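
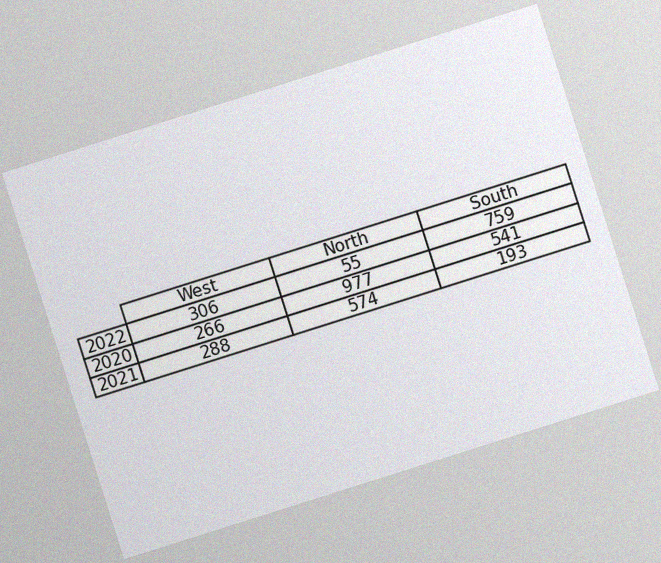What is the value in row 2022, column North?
55

The chart is tilted about 18° counter-clockwise, with some photo noise. The (2022, North) cell reads 55.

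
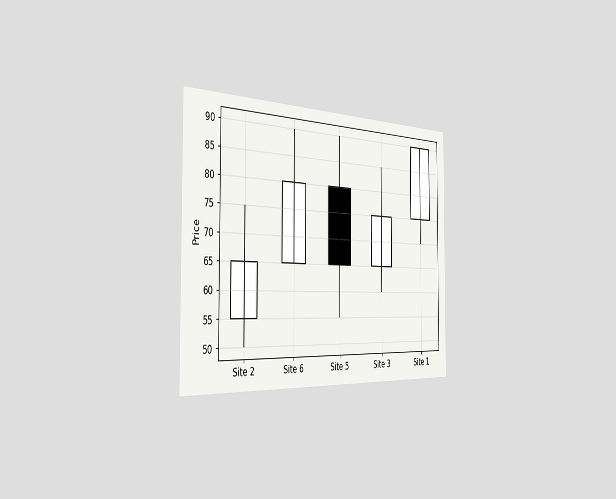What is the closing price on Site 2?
The chart is viewed slightly from the left. The Site 2 candle closes at 65.

65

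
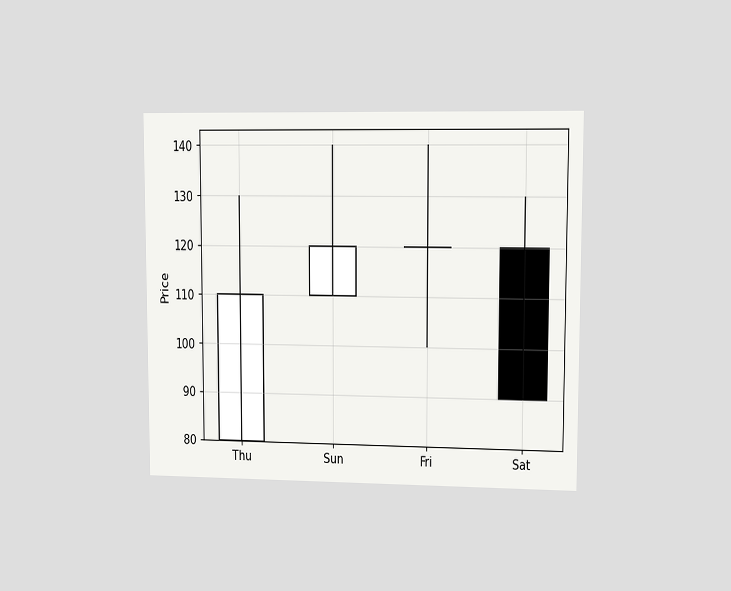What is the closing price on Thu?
110

The chart is viewed at a slight angle. The Thu candle closes at 110.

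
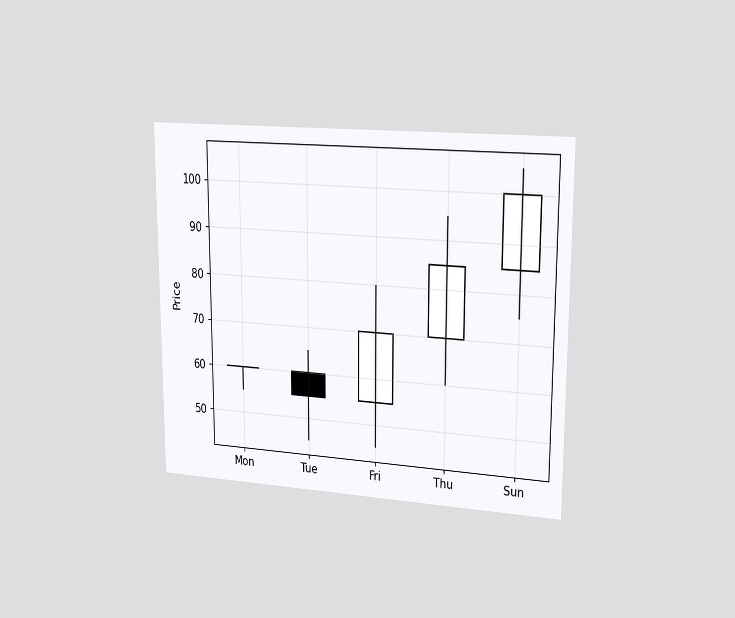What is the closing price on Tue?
55

The chart is viewed slightly from the right. The Tue candle closes at 55.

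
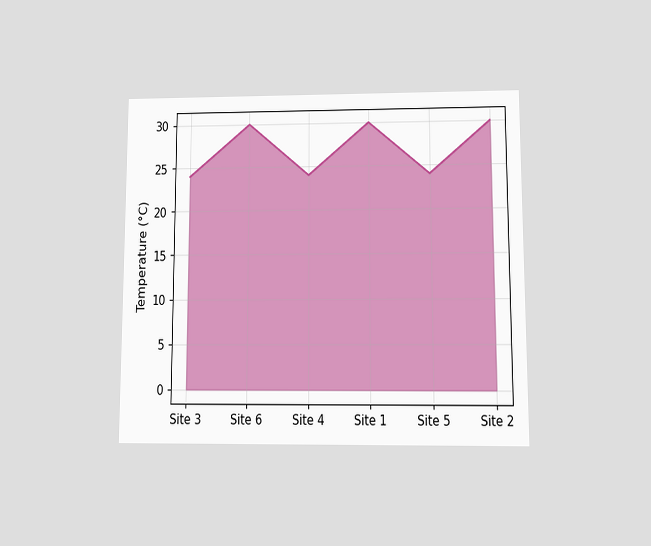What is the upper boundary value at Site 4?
The chart is viewed at a slight angle. At Site 4 the upper boundary is at 24°C.

24°C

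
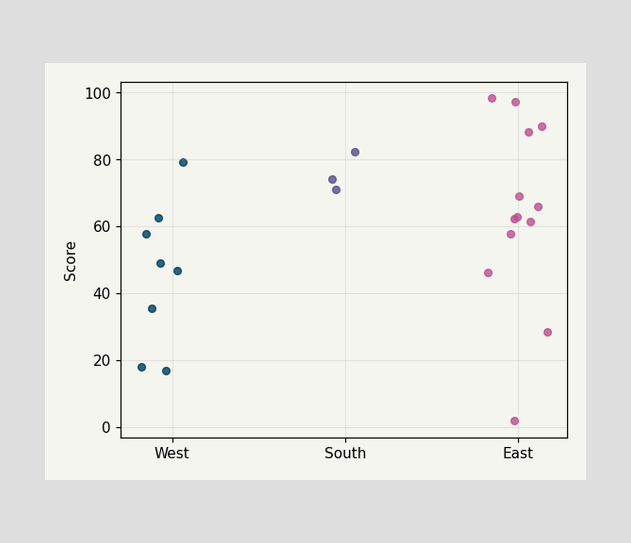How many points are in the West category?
Counting the markers in the West column gives 8.

8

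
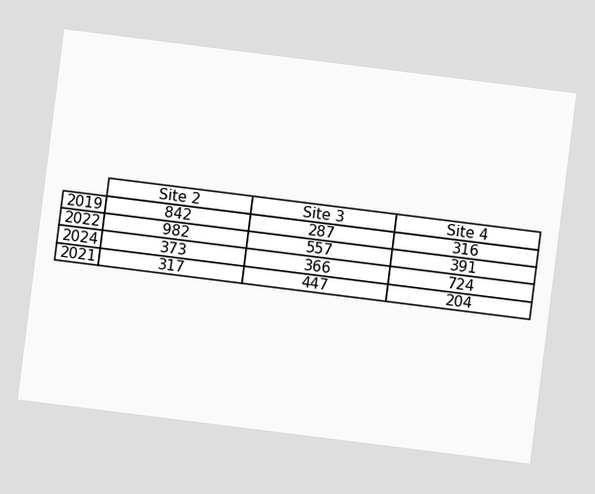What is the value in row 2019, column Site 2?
842

The chart is tilted about 7° clockwise. The (2019, Site 2) cell reads 842.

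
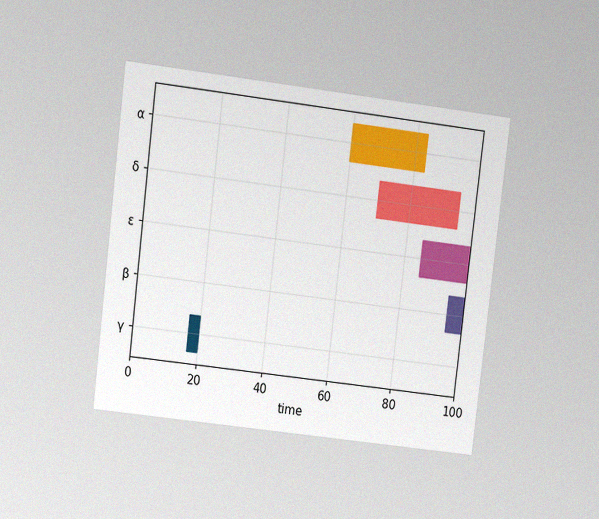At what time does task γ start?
The chart is tilted about 7° clockwise and viewed at a slight angle, with some photo noise. The γ bar begins at t=17.

17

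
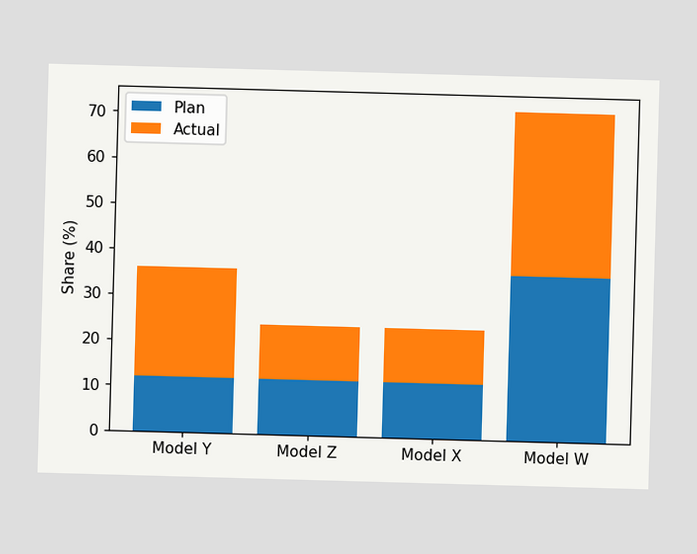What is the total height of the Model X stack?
The Model X stack's top reaches 24% on the y-axis.

24%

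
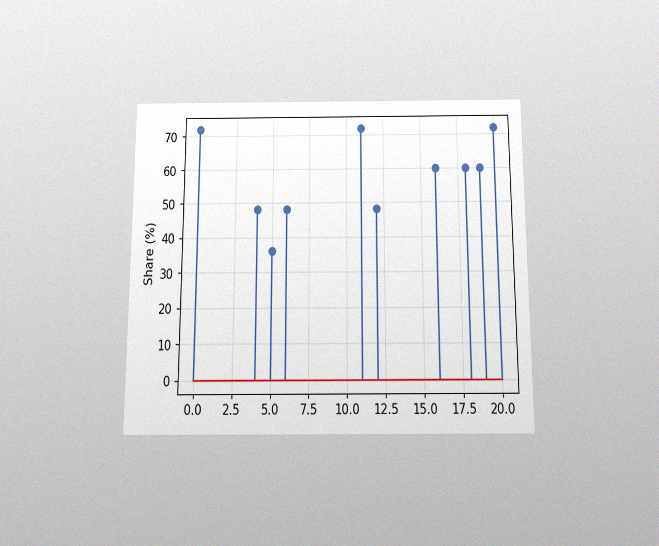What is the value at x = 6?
The chart is viewed slightly from below, with some photo noise. The stem at x=6 reaches 48%.

48%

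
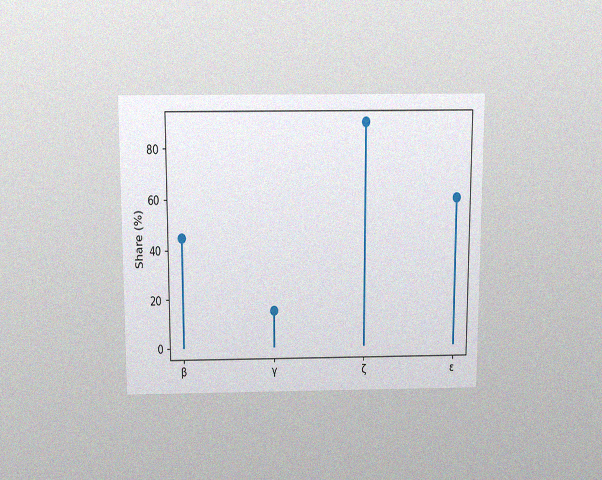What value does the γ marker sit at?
The chart is viewed slightly from above, with some photo noise. The γ marker sits at 15%.

15%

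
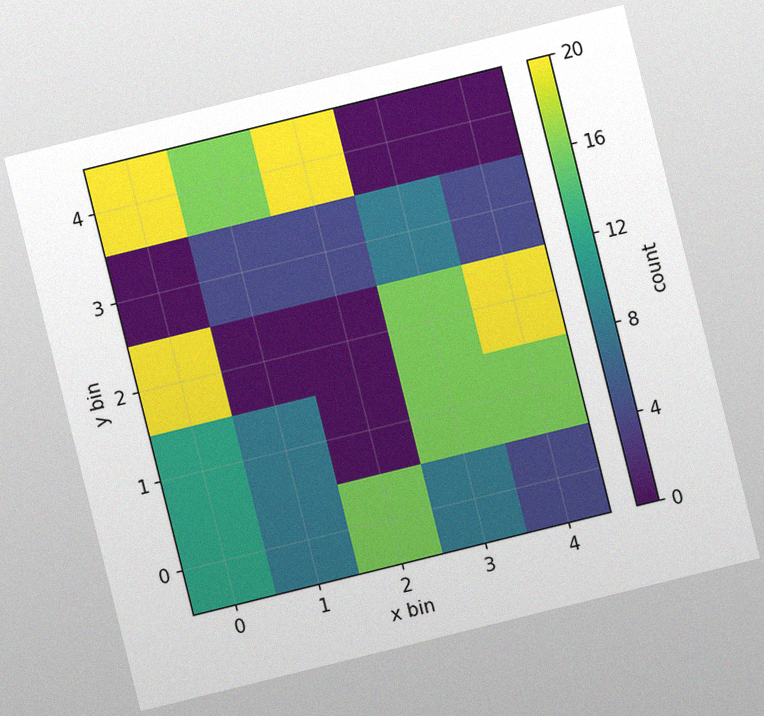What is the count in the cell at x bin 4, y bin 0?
4

The chart is tilted about 14° counter-clockwise, with some photo noise. Matching the cell (4, 0) against the colorbar gives 4.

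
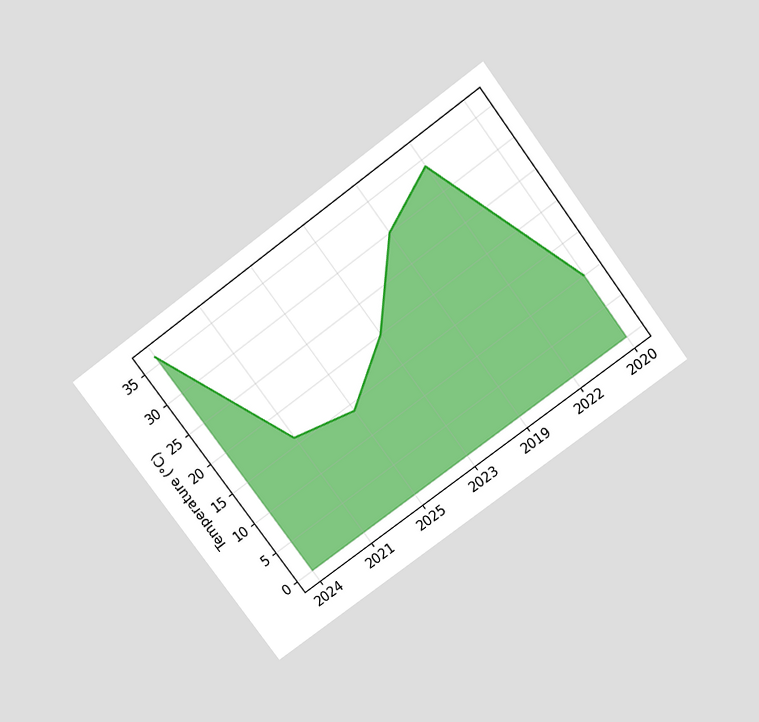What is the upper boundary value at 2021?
The chart is tilted about 37° counter-clockwise and viewed slightly from above. At 2021 the upper boundary is at 16°C.

16°C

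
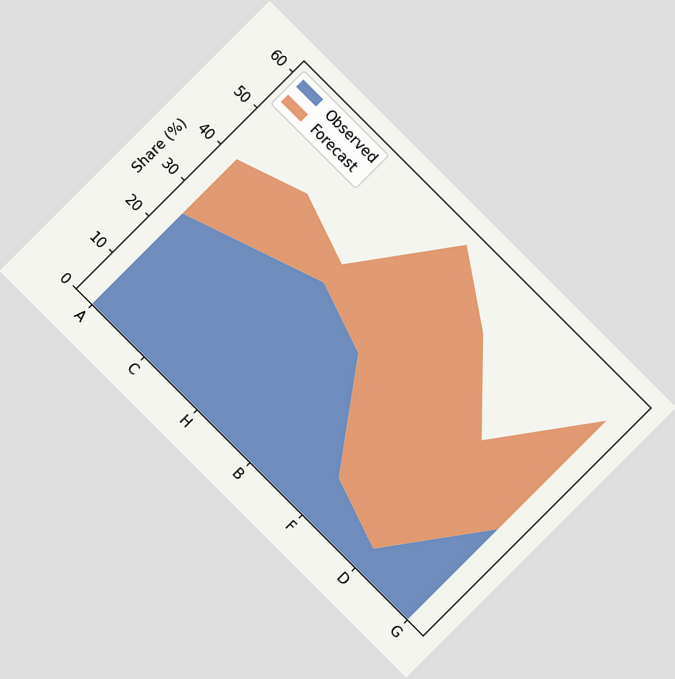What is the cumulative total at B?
The chart is tilted about 45° clockwise. The stacked total at B reaches 60%.

60%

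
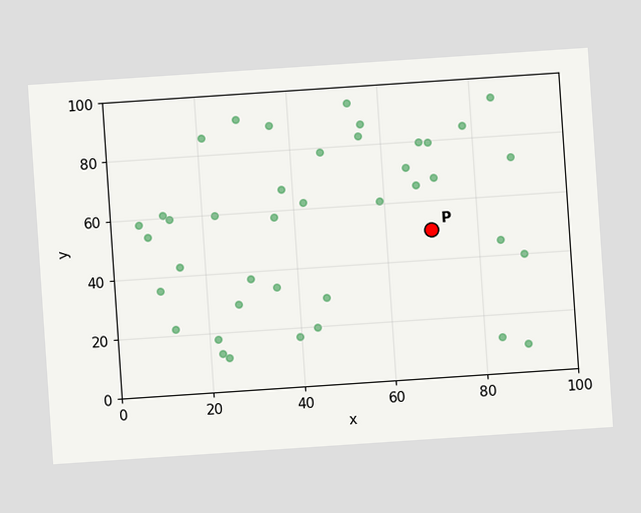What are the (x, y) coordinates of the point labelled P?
The chart is tilted about 4° counter-clockwise. Following the gridlines from P to each axis, P sits at (70, 50).

(70, 50)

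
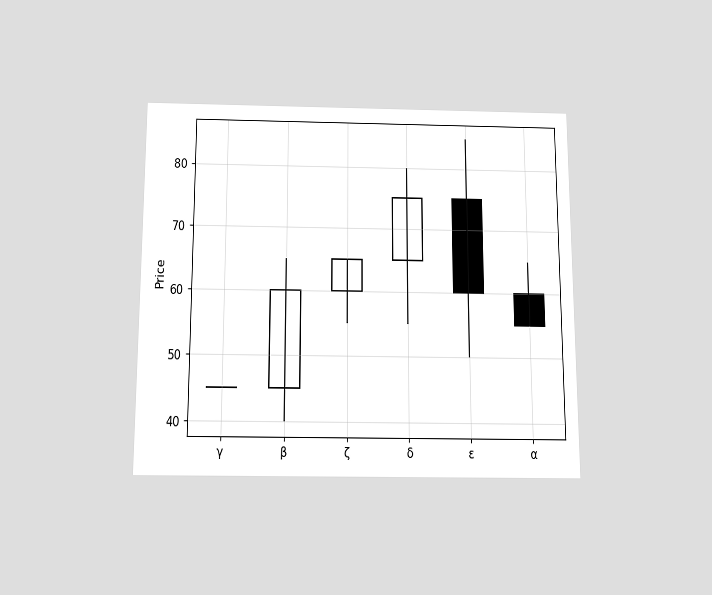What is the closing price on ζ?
The chart is viewed slightly from below. The ζ candle closes at 65.

65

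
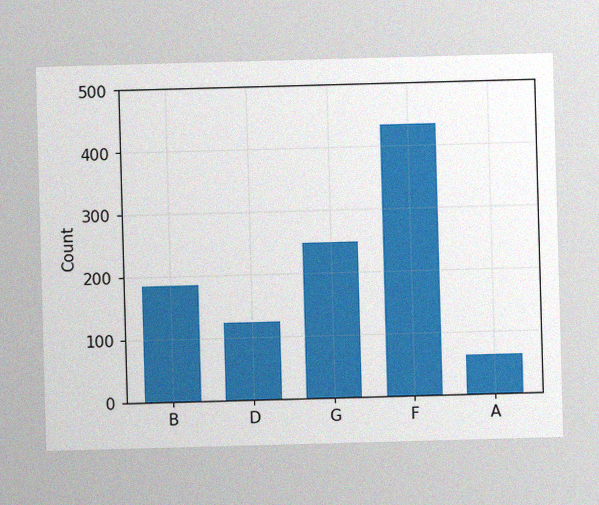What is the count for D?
The image has some photo noise and uneven lighting. Reading along the chart's y-axis, the D bar reaches 124.

124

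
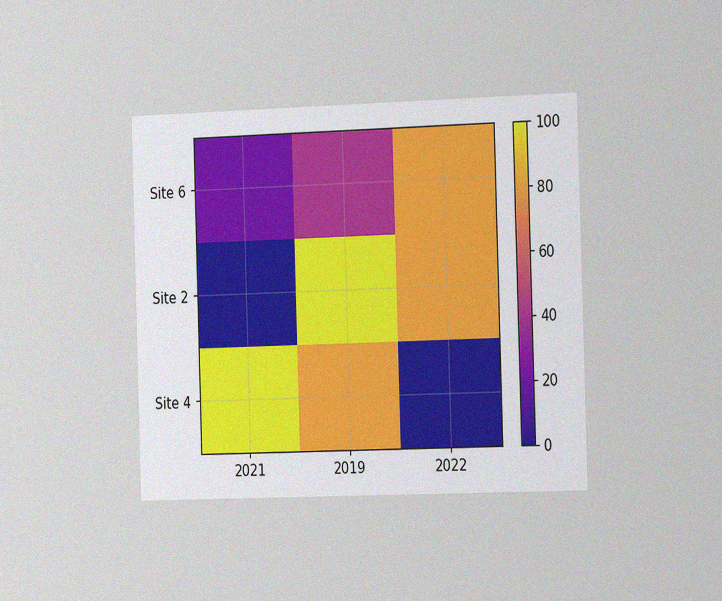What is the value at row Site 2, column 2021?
The chart is viewed slightly from the right, with some photo noise. Matching cell (Site 2, 2021) against the colorbar gives 0.

0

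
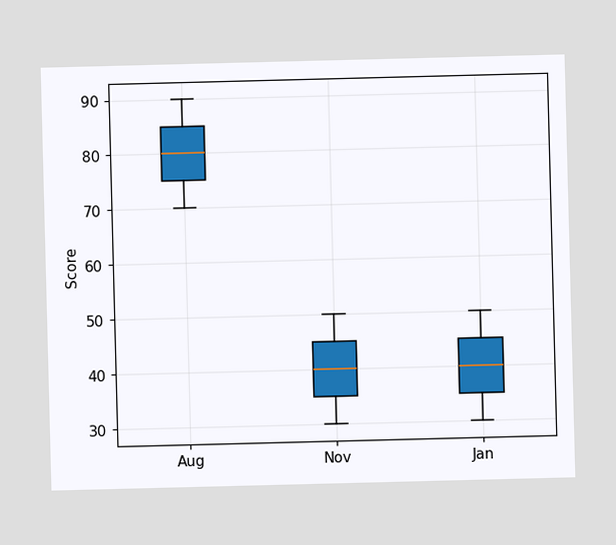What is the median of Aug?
80

The median line in the Aug box sits at 80.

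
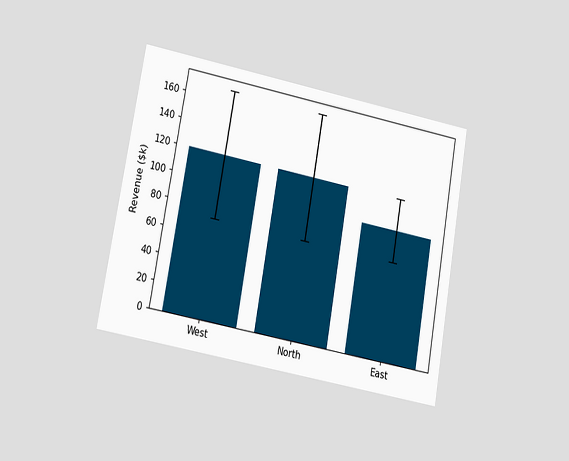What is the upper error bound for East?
$120k

The chart is tilted about 10° clockwise and viewed at a slight angle. The East bar's upper whisker reaches $120k.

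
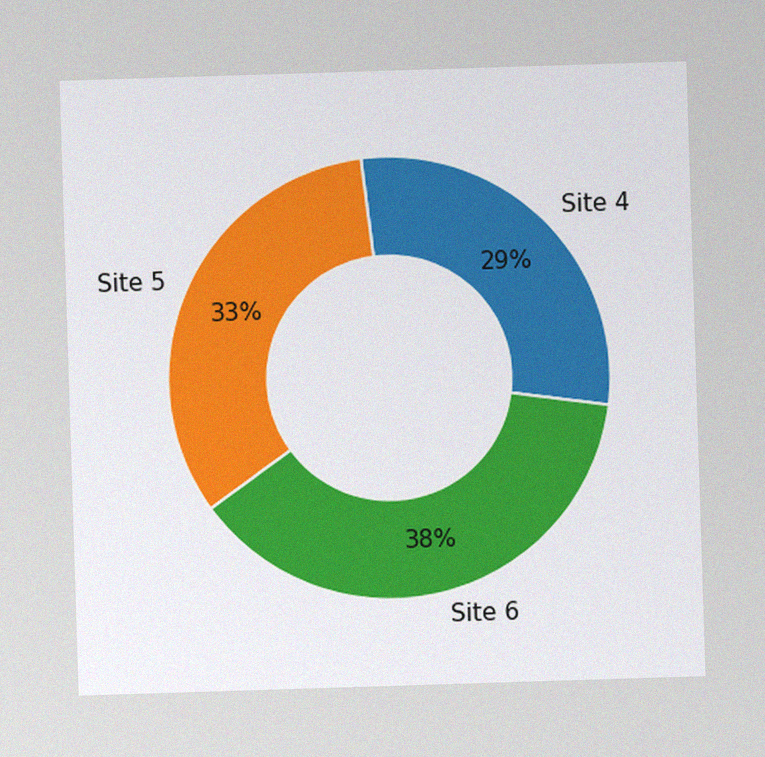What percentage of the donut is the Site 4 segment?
29%

The image has some photo noise and uneven lighting. The Site 4 segment takes up 29% of the ring.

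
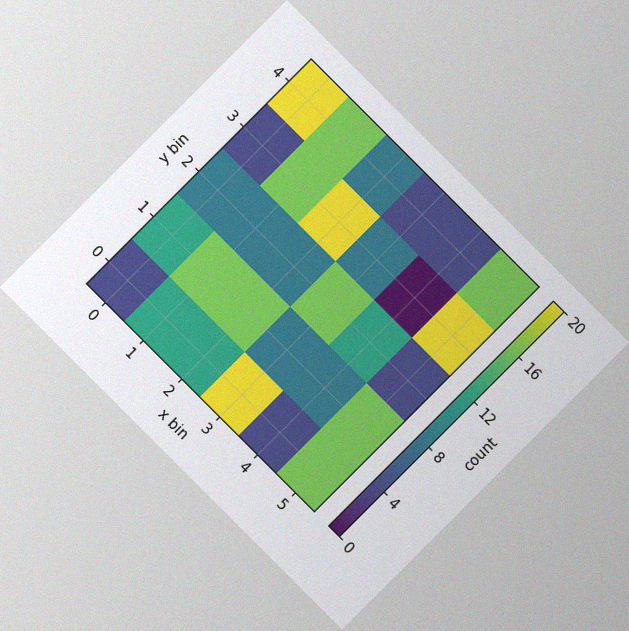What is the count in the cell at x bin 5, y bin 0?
The chart is tilted about 45° clockwise, with some photo noise. Matching the cell (5, 0) against the colorbar gives 16.

16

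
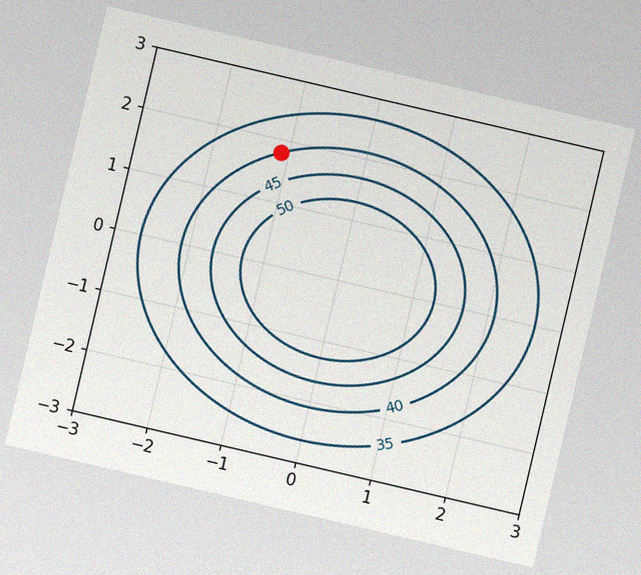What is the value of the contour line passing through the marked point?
The chart is tilted about 13° clockwise, with some photo noise. The marked point sits on the contour labelled 40.

40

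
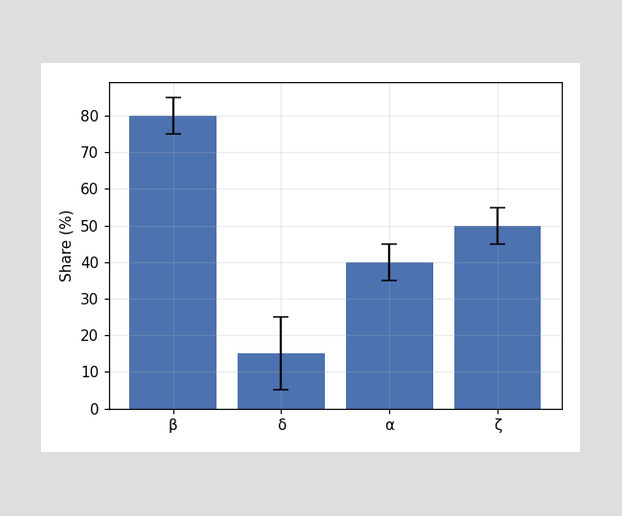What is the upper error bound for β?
85%

The β bar's upper whisker reaches 85%.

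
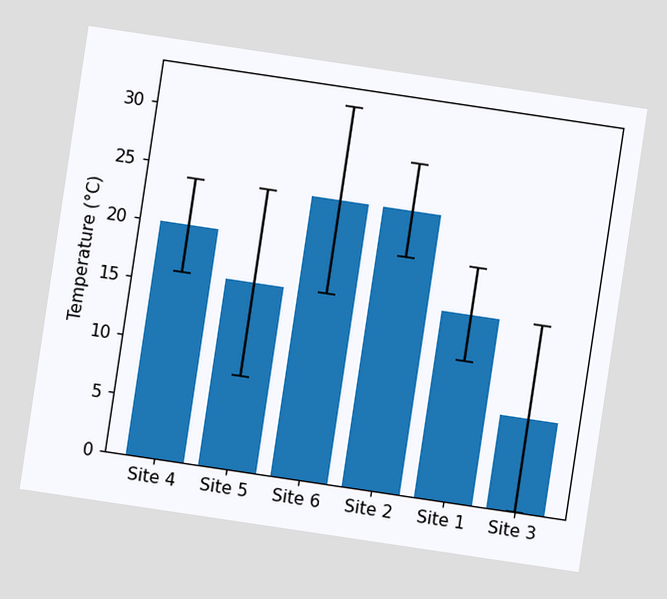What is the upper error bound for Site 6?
32°C

The chart is tilted about 8° clockwise. The Site 6 bar's upper whisker reaches 32°C.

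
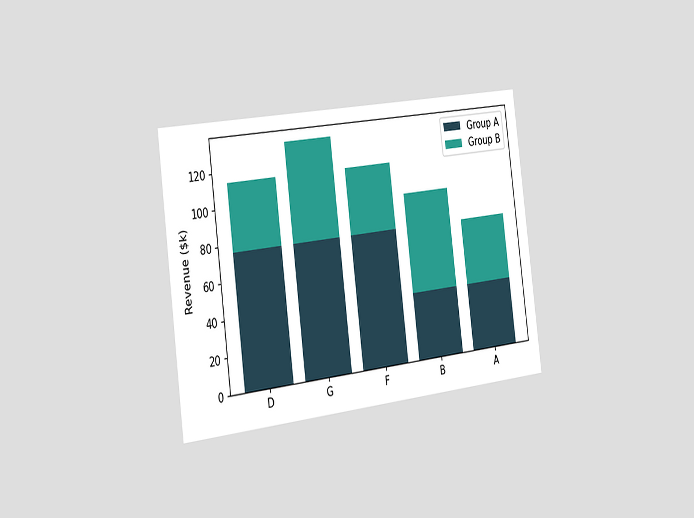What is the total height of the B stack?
$95k

The chart is tilted about 7° counter-clockwise and viewed slightly from the left. The B stack's top reaches $95k on the y-axis.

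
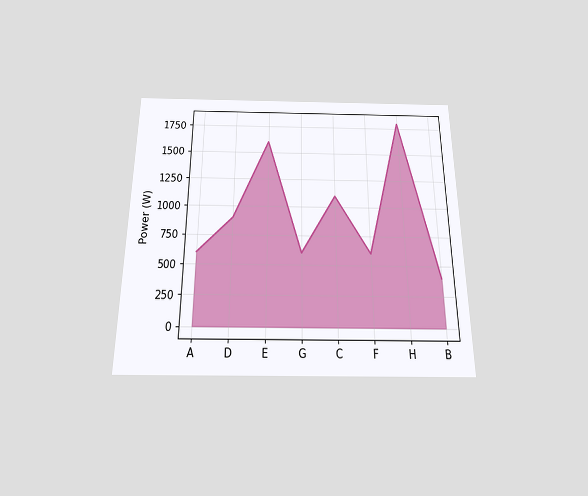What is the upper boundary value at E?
1600W

The chart is viewed slightly from below. At E the upper boundary is at 1600W.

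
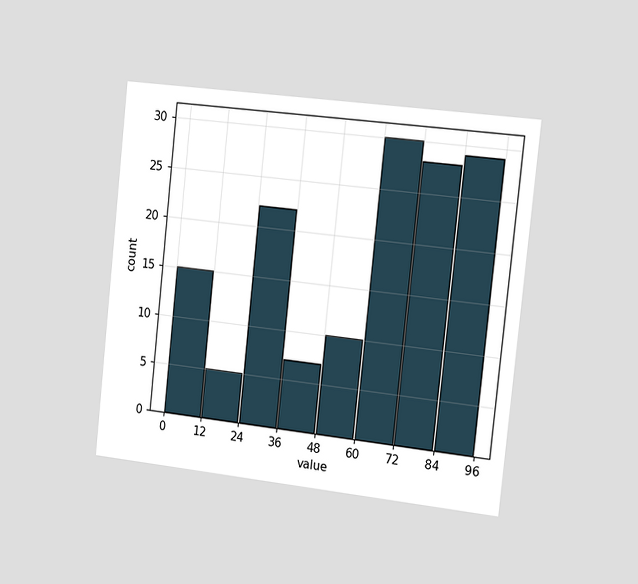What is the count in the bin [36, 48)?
The chart is tilted about 6° clockwise and viewed slightly from the right. The [36, 48) bin has height 7.

7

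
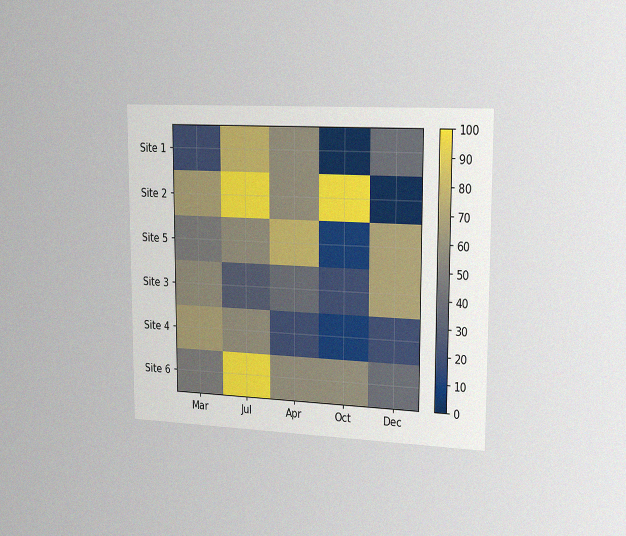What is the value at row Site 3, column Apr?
40

The chart is viewed slightly from the right, with some photo noise. Matching cell (Site 3, Apr) against the colorbar gives 40.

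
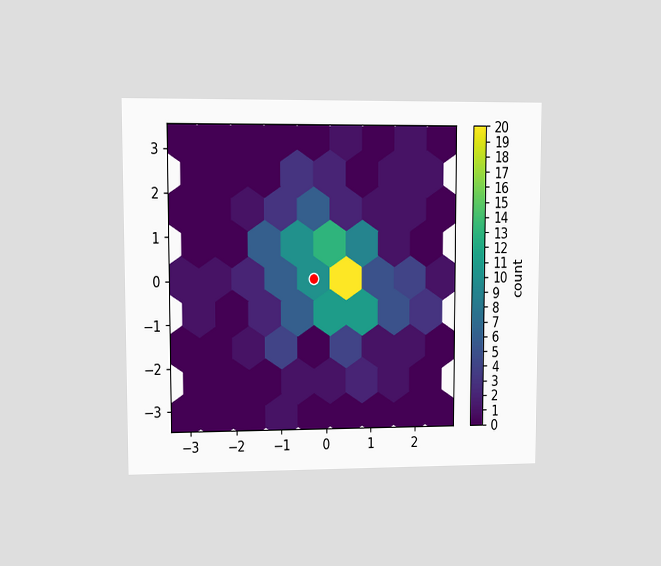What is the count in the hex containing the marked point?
10

The chart is viewed at a slight angle. The marked hex reads 10 on the colorbar.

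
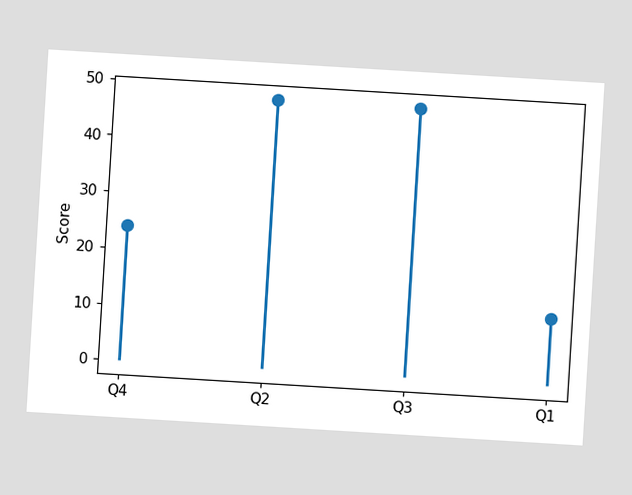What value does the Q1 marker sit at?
The chart is tilted about 3° clockwise. The Q1 marker sits at 12.

12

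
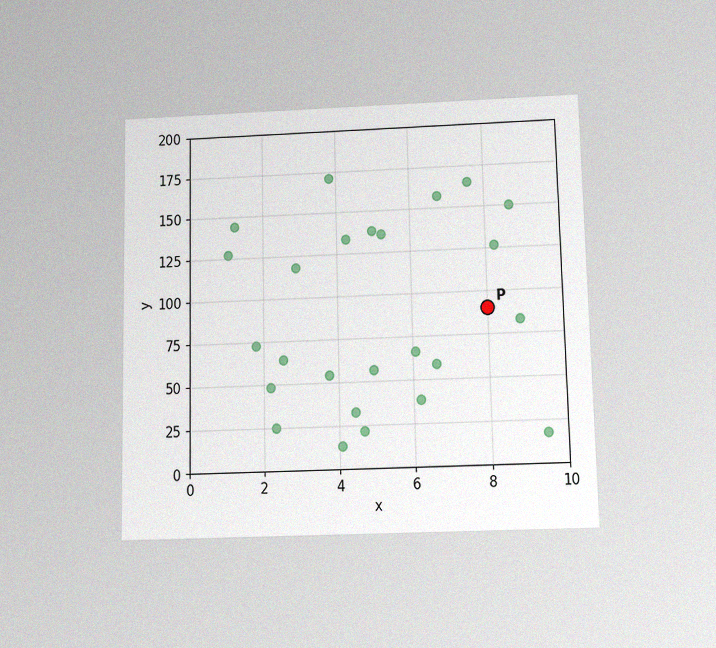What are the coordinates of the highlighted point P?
The chart is viewed slightly from below, with some photo noise. Following the gridlines from P to each axis, P sits at (8, 90).

(8, 90)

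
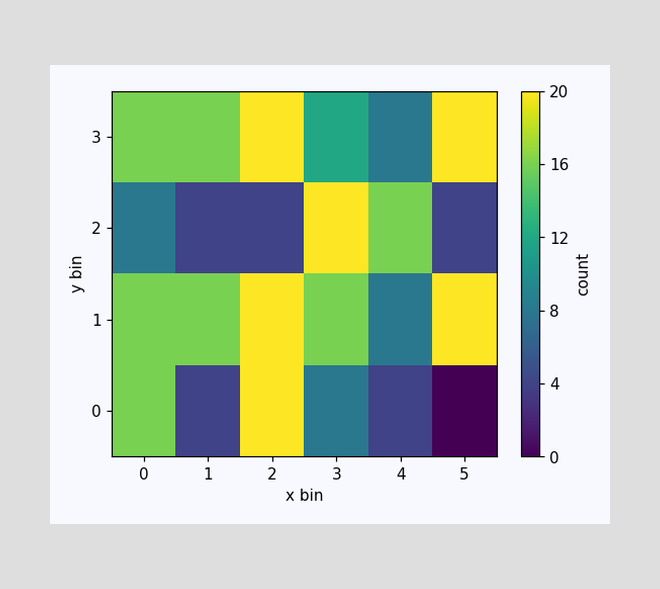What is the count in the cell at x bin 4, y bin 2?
Matching the cell (4, 2) against the colorbar gives 16.

16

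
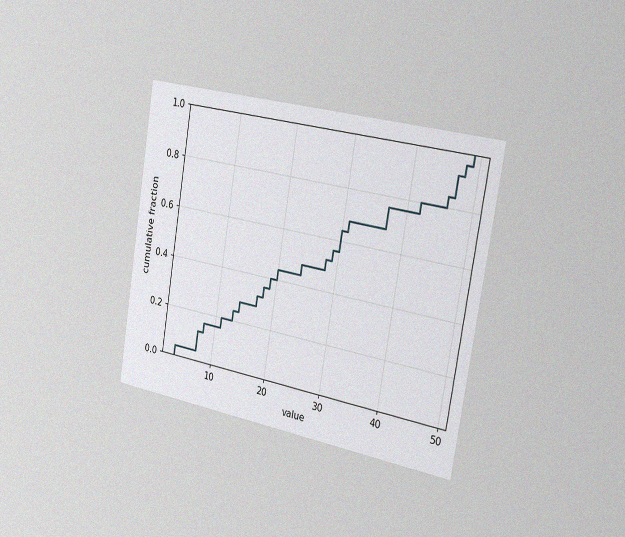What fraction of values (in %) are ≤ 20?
44%

The chart is tilted about 9° clockwise and viewed slightly from the right, with some photo noise. At x=20 the ECDF step is at 44%.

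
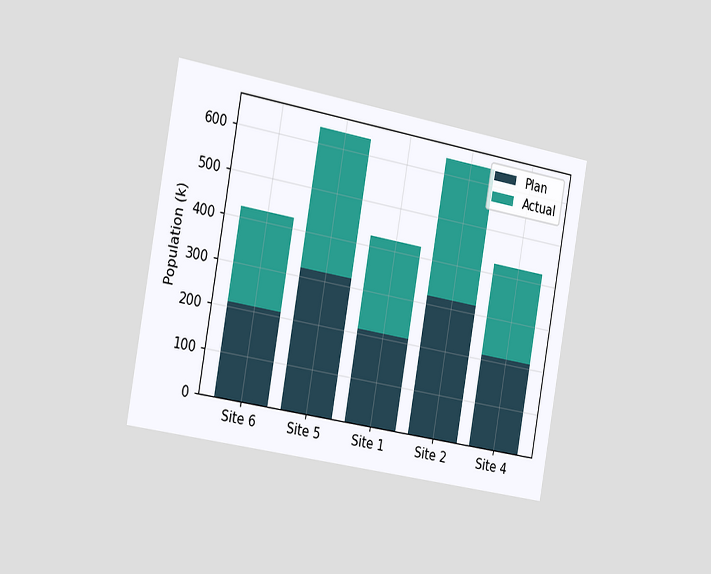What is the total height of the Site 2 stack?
The chart is tilted about 10° clockwise and viewed slightly from the left. The Site 2 stack's top reaches 636k on the y-axis.

636k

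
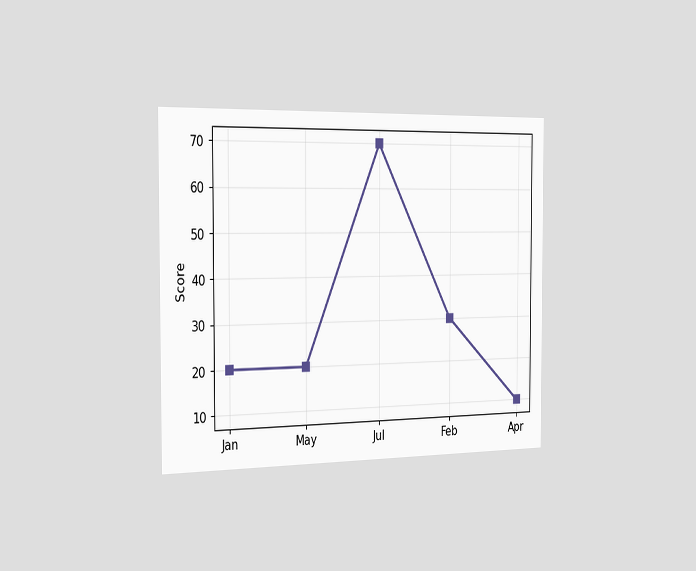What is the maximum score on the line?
70

The chart is viewed slightly from the left. The highest point is at Jul, and reading across to the y-axis gives 70.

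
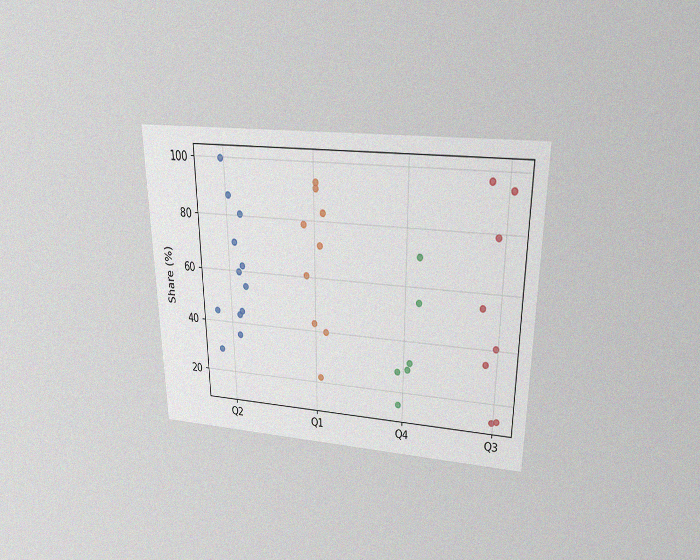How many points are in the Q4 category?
The chart is viewed slightly from above, with some photo noise. Counting the markers in the Q4 column gives 6.

6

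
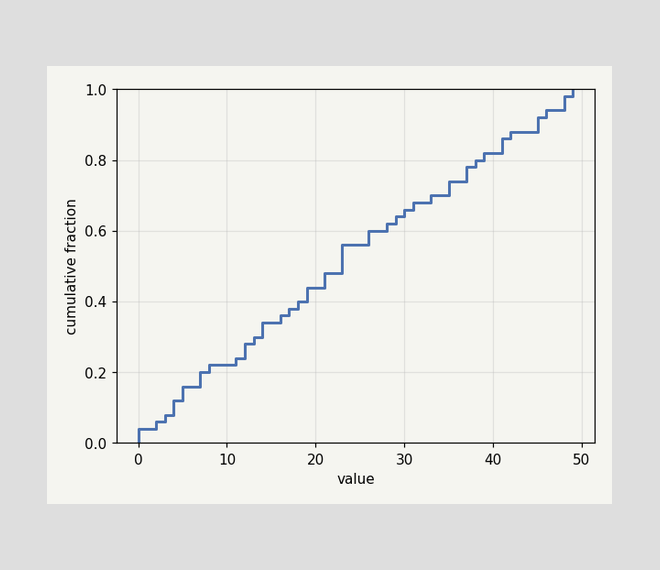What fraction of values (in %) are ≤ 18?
At x=18 the ECDF step is at 40%.

40%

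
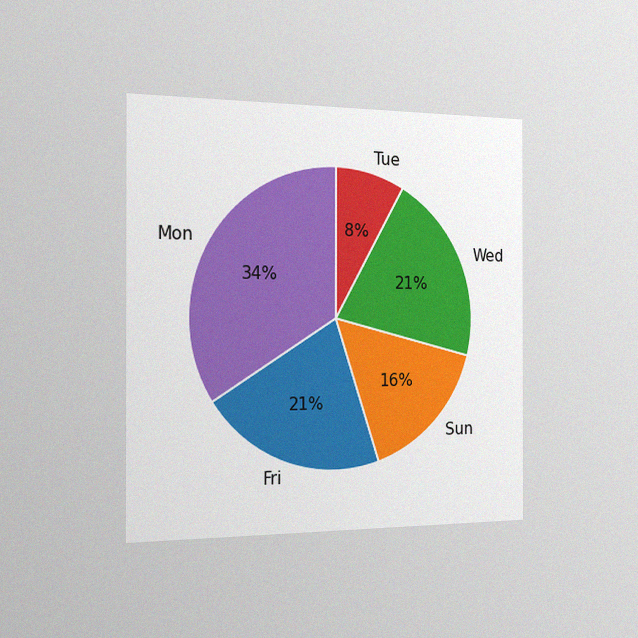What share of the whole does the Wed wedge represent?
The chart is viewed slightly from the left, with some photo noise. The Wed slice takes up 21% of the pie.

21%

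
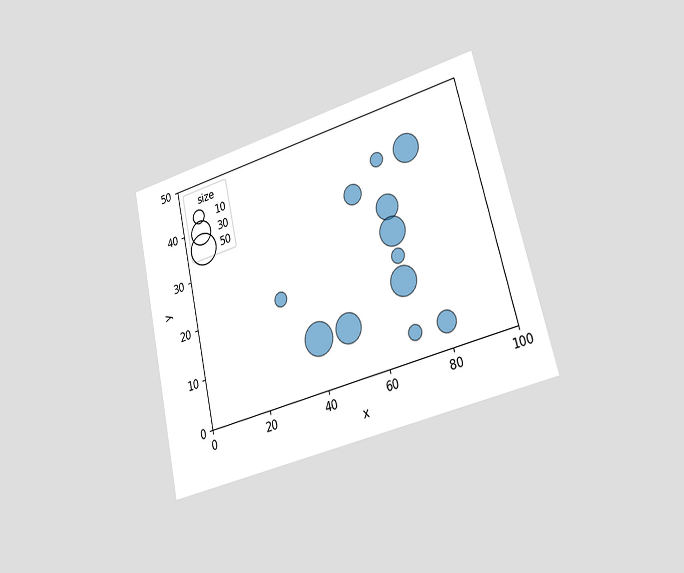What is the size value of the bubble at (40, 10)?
50

The chart is tilted about 13° counter-clockwise and viewed slightly from the right. Matching the bubble at (40, 10) against the size legend gives 50.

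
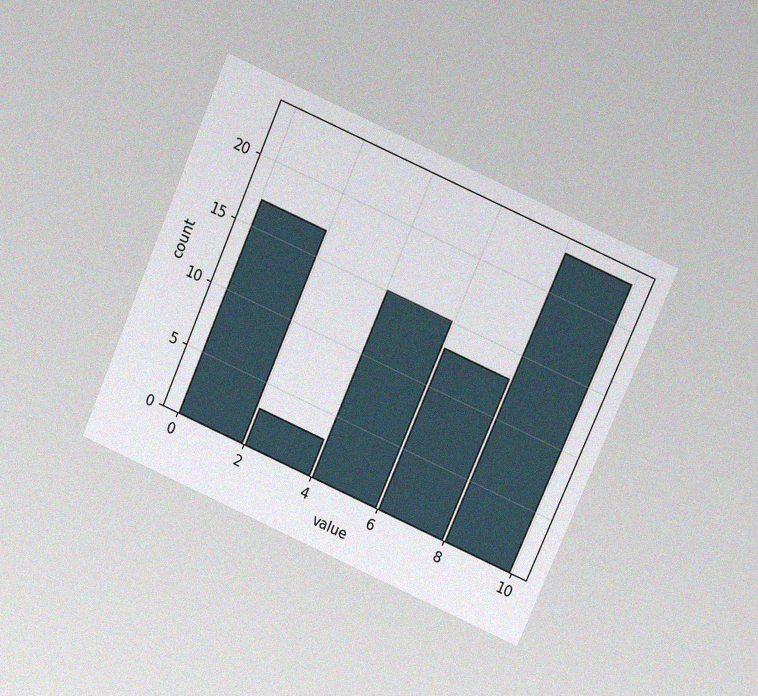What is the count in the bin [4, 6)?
The chart is tilted about 24° clockwise and viewed at a slight angle, with some photo noise. The [4, 6) bin has height 15.

15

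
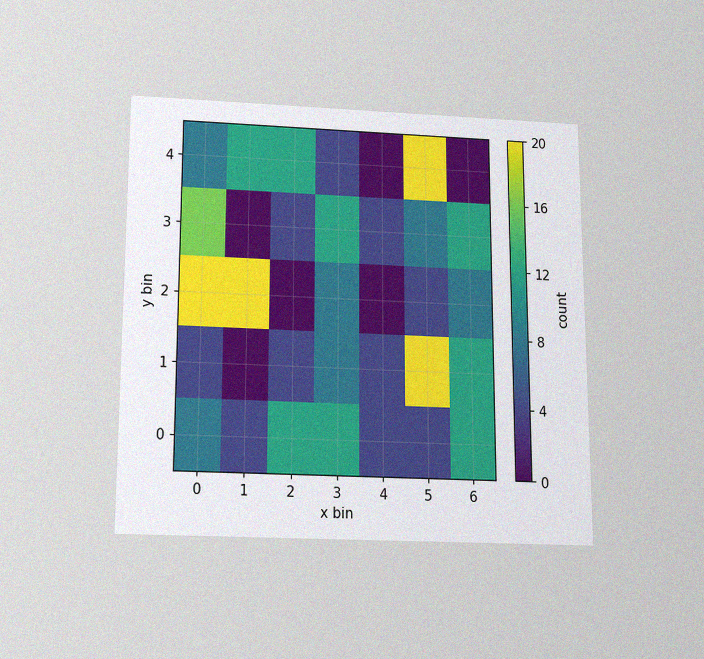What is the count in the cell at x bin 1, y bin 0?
The chart is viewed slightly from below, with some photo noise. Matching the cell (1, 0) against the colorbar gives 4.

4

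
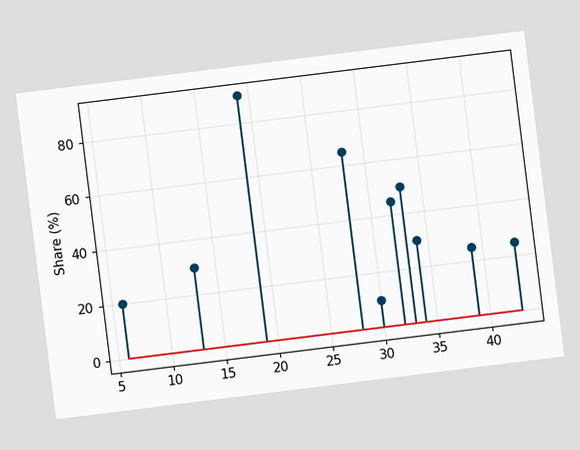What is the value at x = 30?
The chart is tilted about 7° counter-clockwise. The stem at x=30 reaches 10%.

10%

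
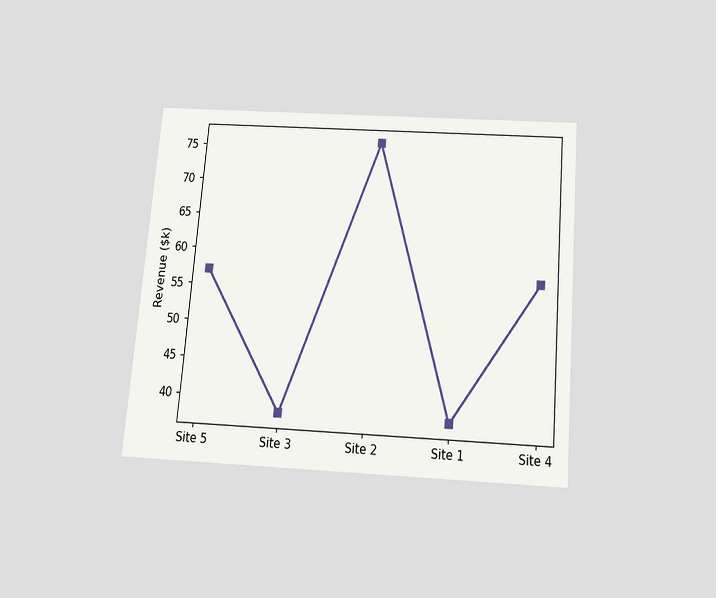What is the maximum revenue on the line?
$76k

The chart is tilted about 5° clockwise and viewed slightly from below. The highest point is at Site 2, and reading across to the y-axis gives $76k.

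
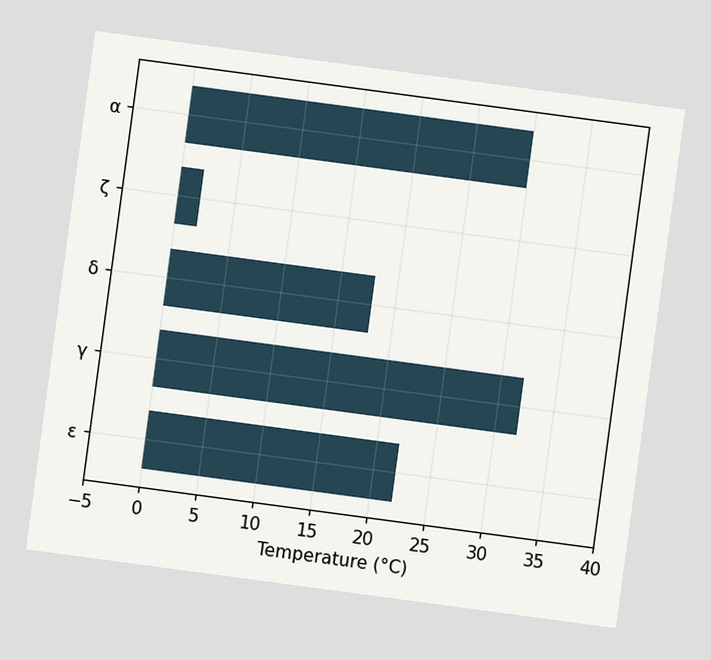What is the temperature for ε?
The chart is tilted about 8° clockwise. Reading along the chart's x-axis, the ε bar reaches 22°C.

22°C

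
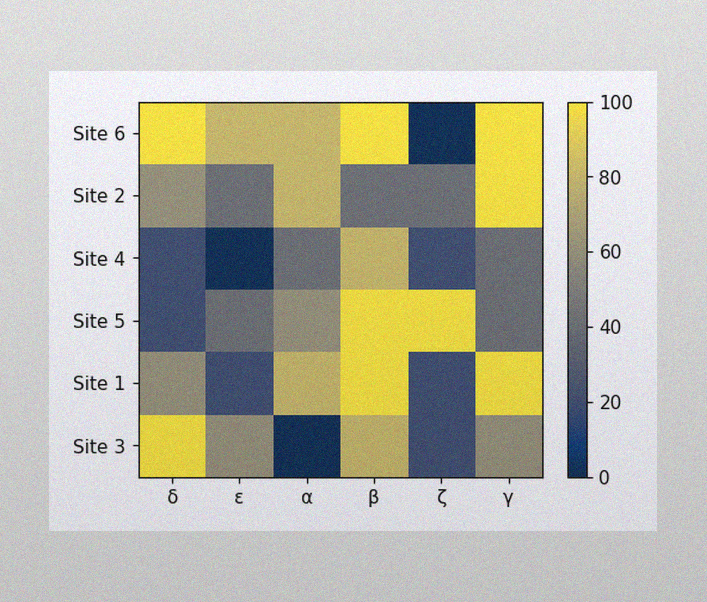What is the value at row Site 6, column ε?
The image has some photo noise and uneven lighting. Matching cell (Site 6, ε) against the colorbar gives 80.

80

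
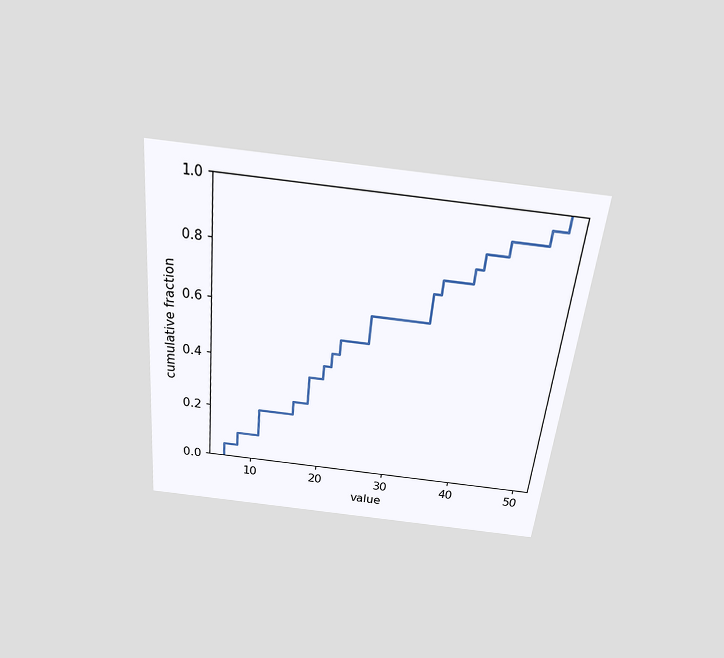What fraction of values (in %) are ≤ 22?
The chart is tilted about 6° clockwise and viewed slightly from above. At x=22 the ECDF step is at 50%.

50%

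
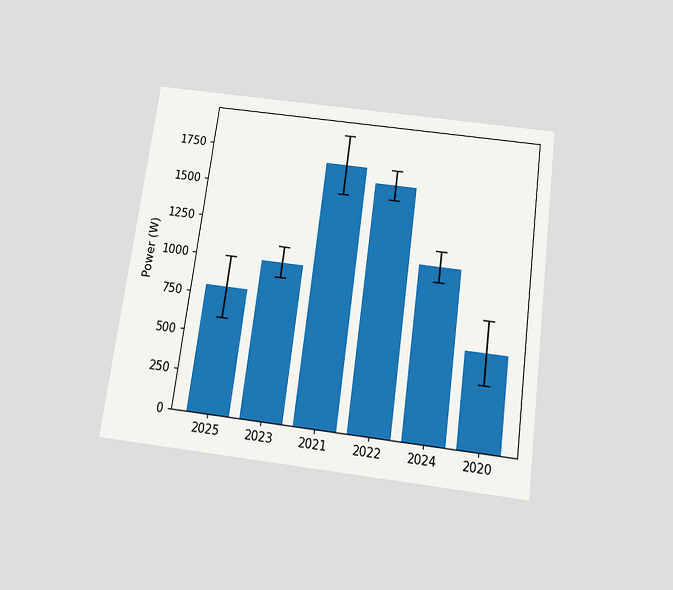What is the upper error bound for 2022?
The chart is tilted about 8° clockwise and viewed slightly from below. The 2022 bar's upper whisker reaches 1700W.

1700W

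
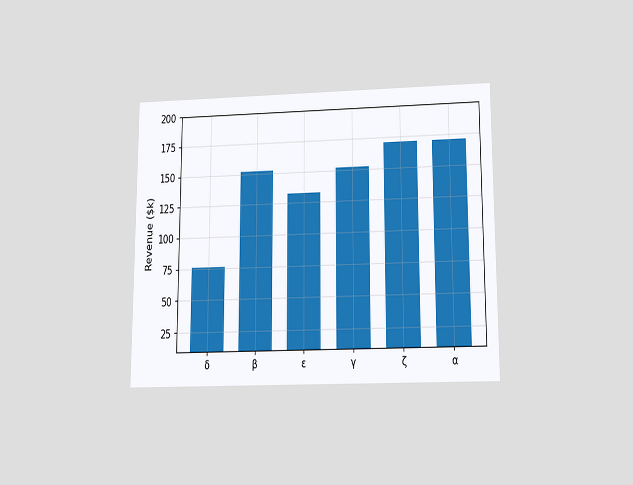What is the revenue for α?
The chart is viewed slightly from below. Reading along the chart's y-axis, the α bar reaches $171k.

$171k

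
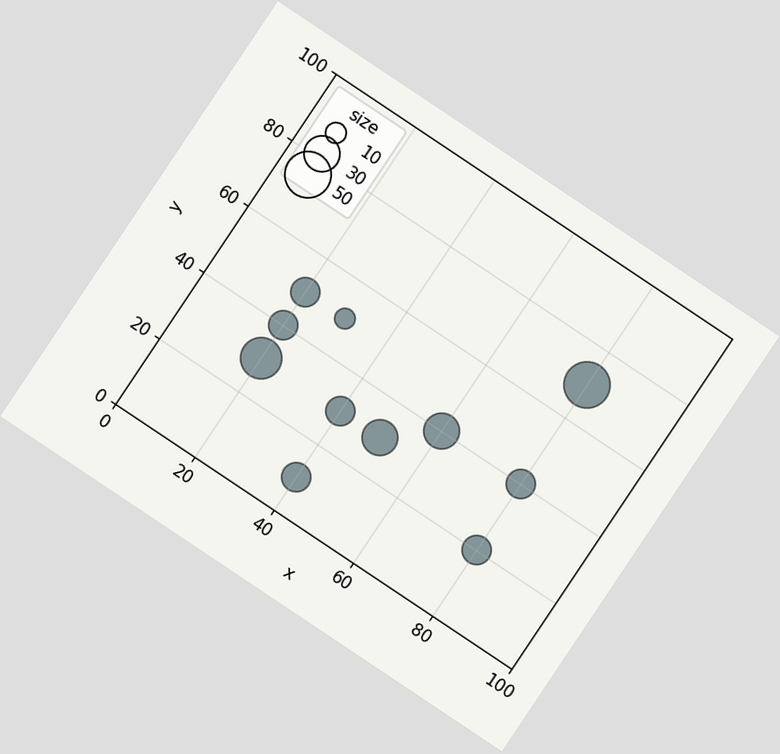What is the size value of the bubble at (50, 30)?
The chart is tilted about 34° clockwise. Matching the bubble at (50, 30) against the size legend gives 30.

30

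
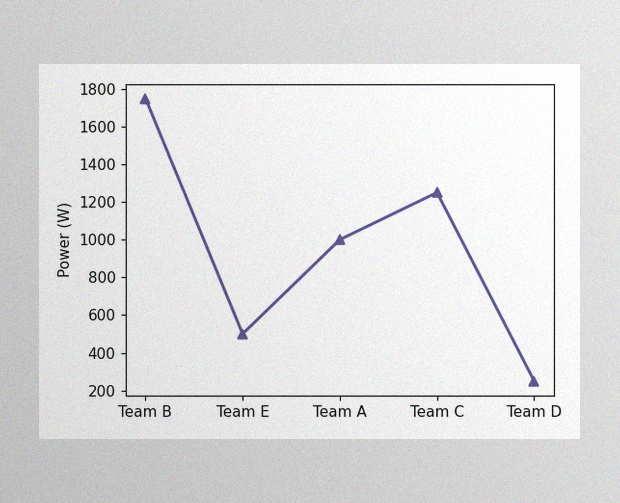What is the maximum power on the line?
The image has some photo noise and uneven lighting. The highest point is at Team B, and reading across to the y-axis gives 1750W.

1750W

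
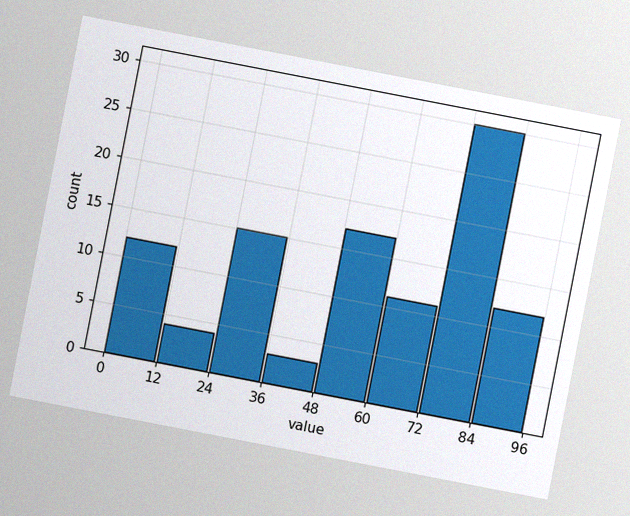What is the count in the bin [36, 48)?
The chart is tilted about 11° clockwise, with some photo noise. The [36, 48) bin has height 3.

3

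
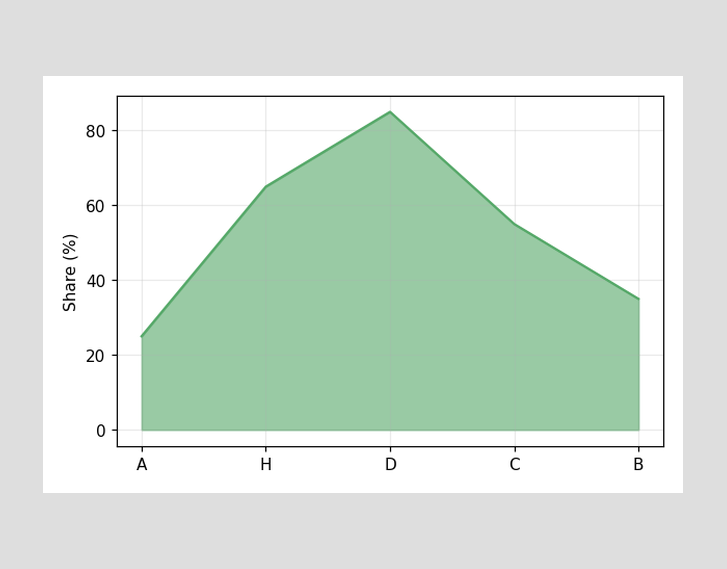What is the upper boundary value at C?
At C the upper boundary is at 55%.

55%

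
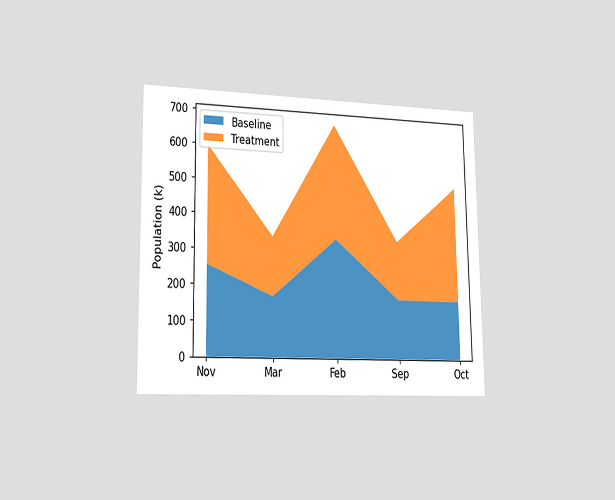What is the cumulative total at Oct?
The chart is viewed slightly from the left. The stacked total at Oct reaches 510k.

510k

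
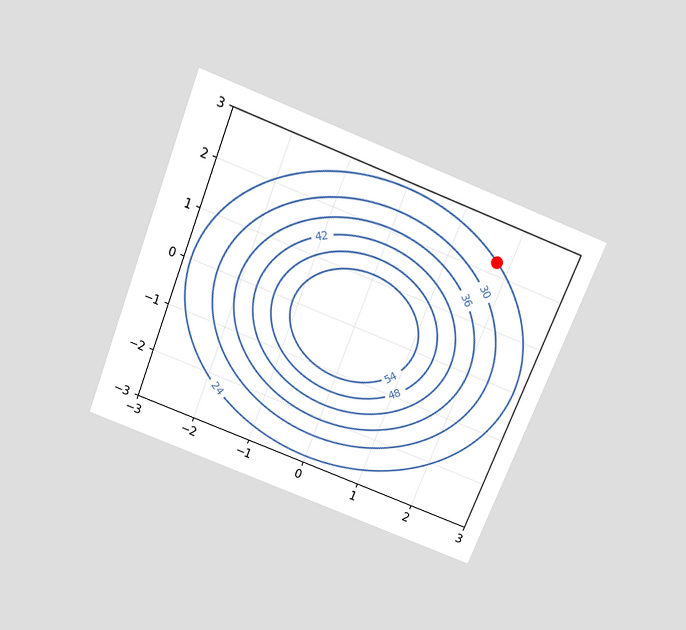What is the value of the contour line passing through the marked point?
The chart is tilted about 21° clockwise and viewed slightly from above. The marked point sits on the contour labelled 24.

24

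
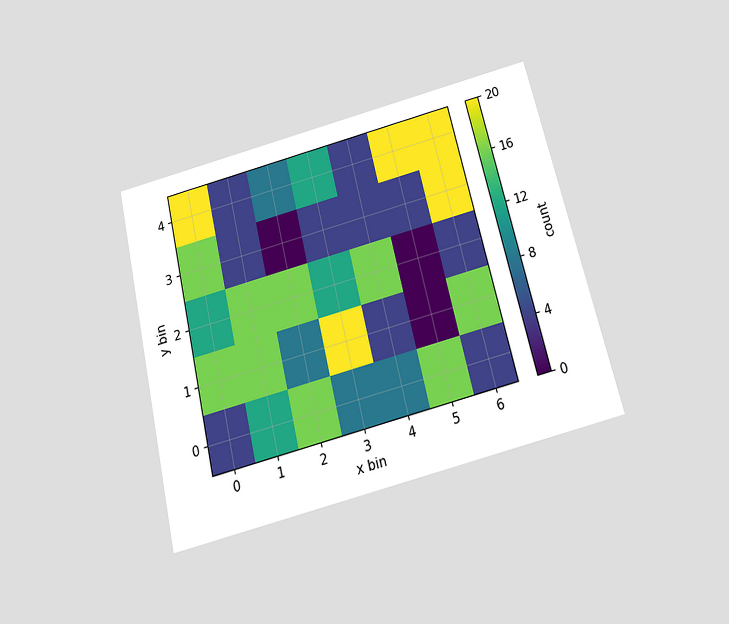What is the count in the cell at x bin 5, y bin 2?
The chart is tilted about 13° counter-clockwise and viewed slightly from below. Matching the cell (5, 2) against the colorbar gives 0.

0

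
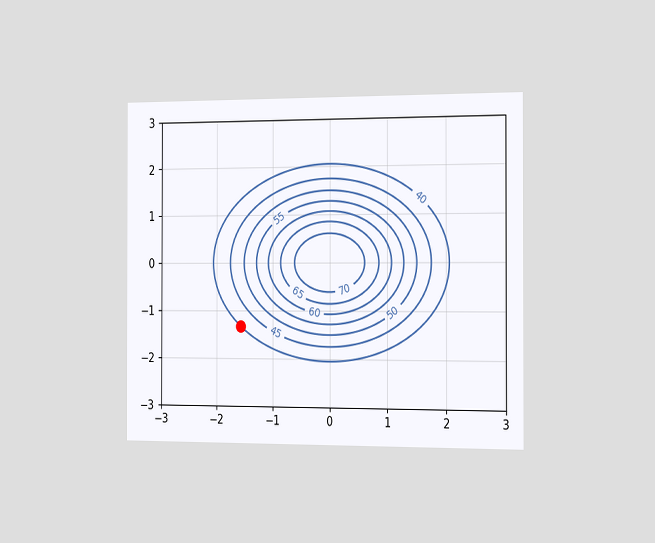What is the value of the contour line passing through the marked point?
40

The chart is viewed slightly from the right. The marked point sits on the contour labelled 40.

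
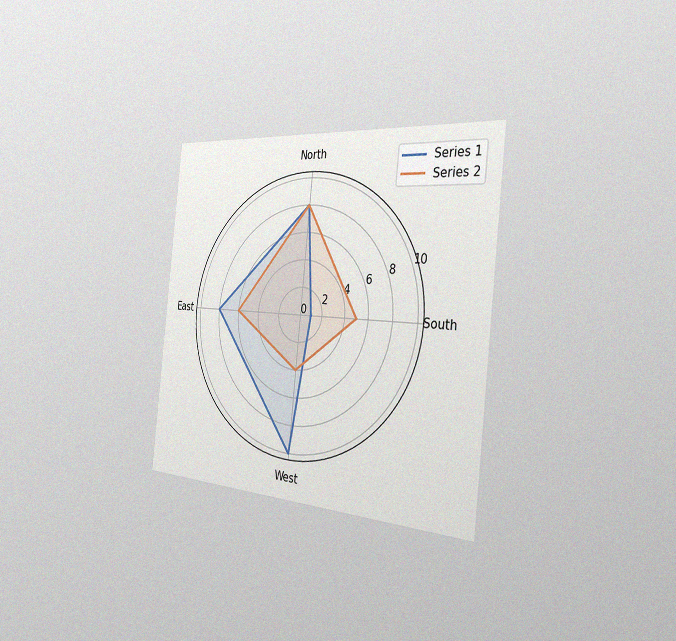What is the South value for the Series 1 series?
1

The chart is tilted about 6° clockwise and viewed slightly from the right, with some photo noise. On the South axis, Series 1 reaches 1.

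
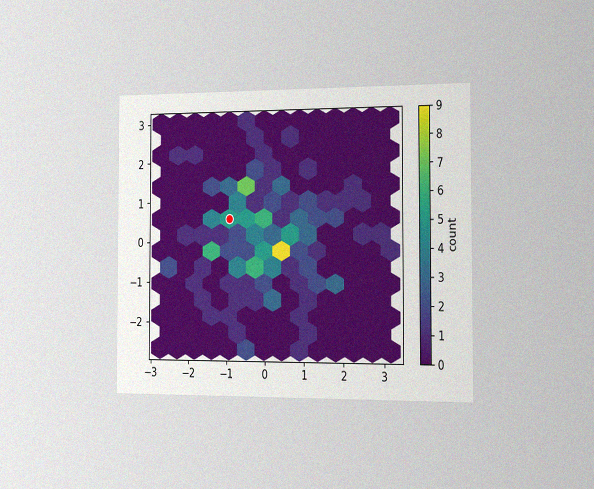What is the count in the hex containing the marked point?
5

The chart is viewed slightly from the right, with some photo noise. The marked hex reads 5 on the colorbar.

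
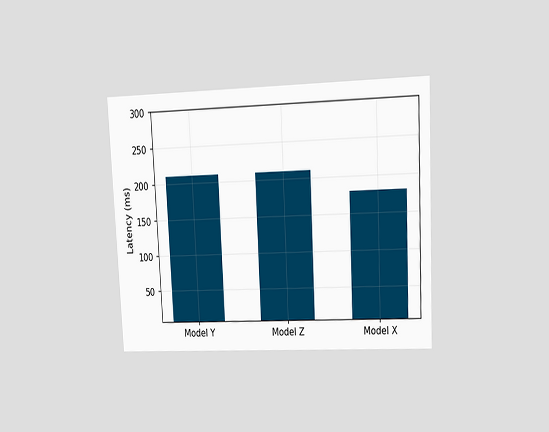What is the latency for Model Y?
The chart is tilted about 3° counter-clockwise and viewed at a slight angle. Reading along the chart's y-axis, the Model Y bar reaches 210ms.

210ms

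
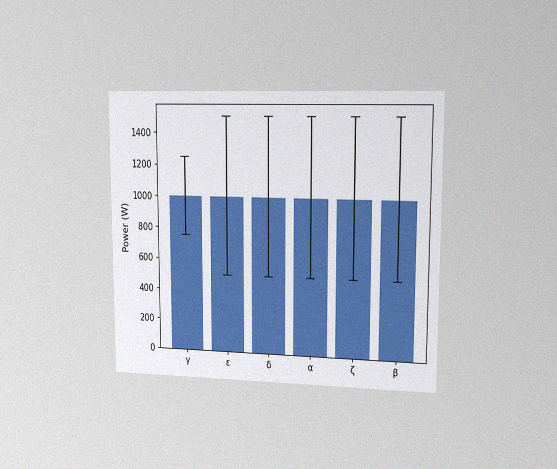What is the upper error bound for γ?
1250W

The chart is viewed slightly from the right, with some photo noise. The γ bar's upper whisker reaches 1250W.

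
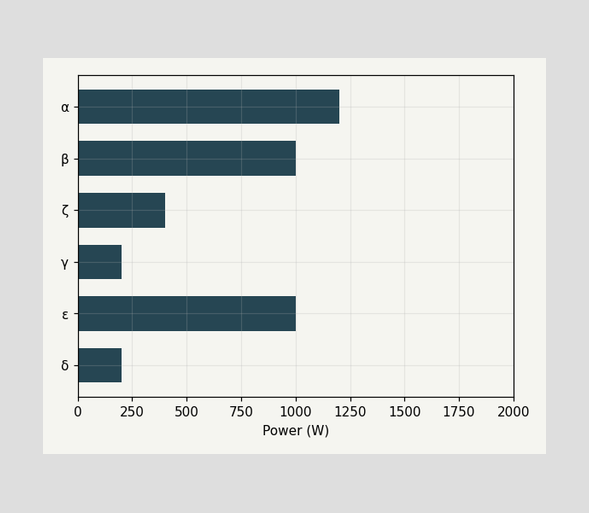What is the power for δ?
200W

Reading along the chart's x-axis, the δ bar reaches 200W.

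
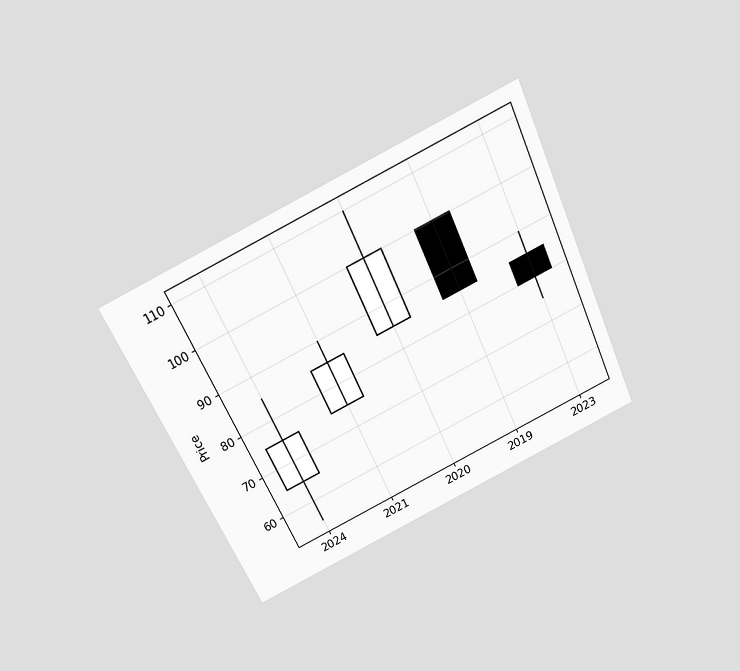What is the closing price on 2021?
85

The chart is tilted about 25° counter-clockwise and viewed slightly from above. The 2021 candle closes at 85.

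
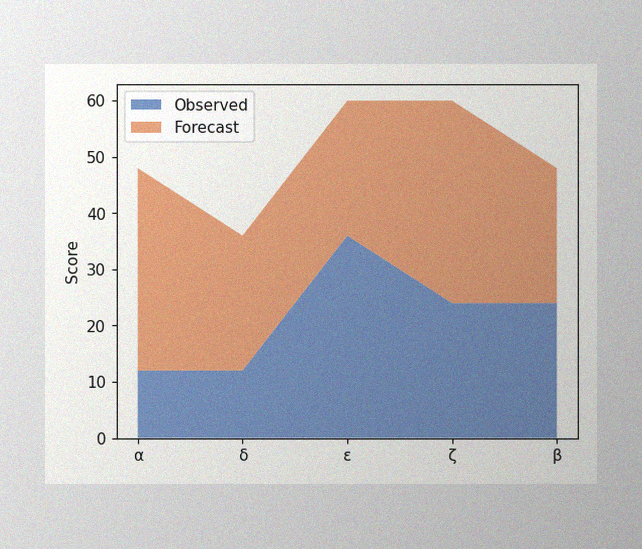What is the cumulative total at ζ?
The image has some photo noise and uneven lighting. The stacked total at ζ reaches 60.

60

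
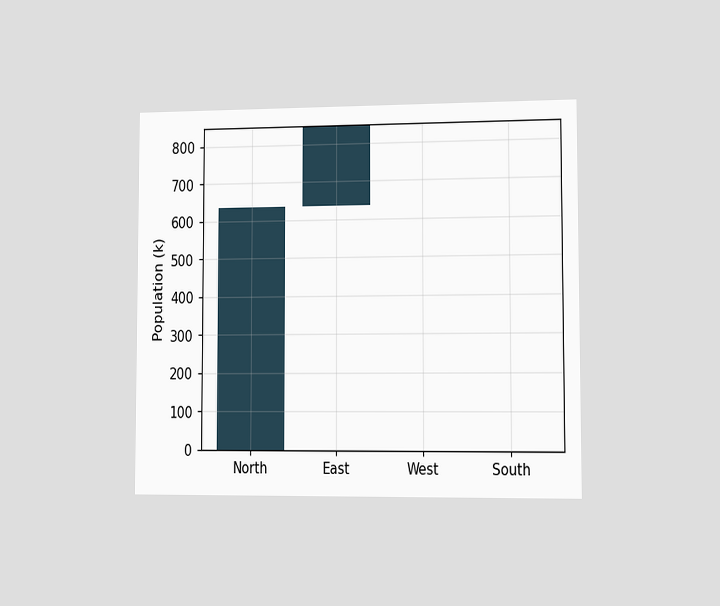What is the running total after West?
848k

The chart is viewed slightly from the right. After West the running total reaches 848k.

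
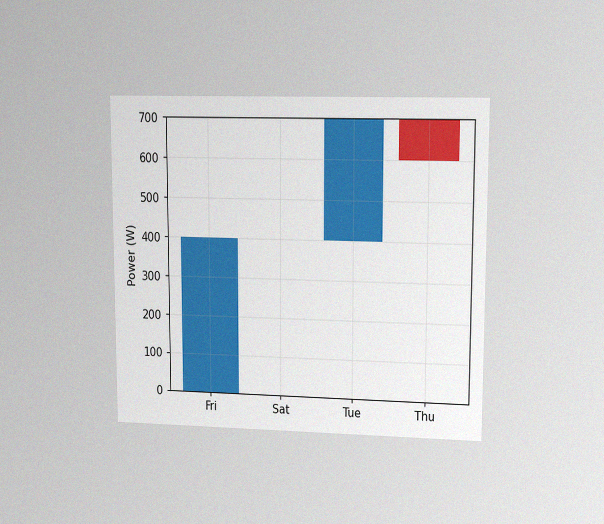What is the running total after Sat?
400W

The chart is viewed at a slight angle, with some photo noise. After Sat the running total reaches 400W.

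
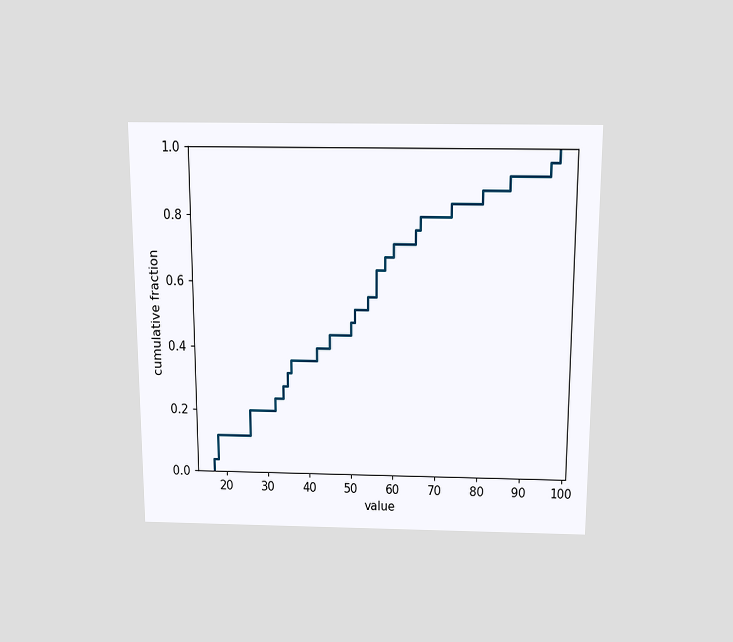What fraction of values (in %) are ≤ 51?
The chart is viewed slightly from above. At x=51 the ECDF step is at 52%.

52%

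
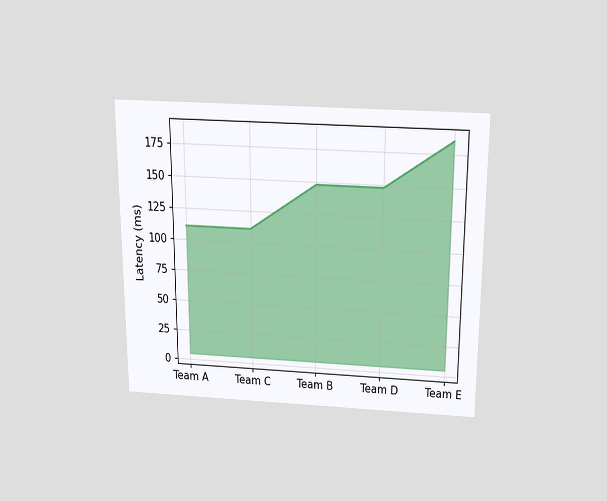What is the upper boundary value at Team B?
The chart is viewed slightly from above. At Team B the upper boundary is at 148ms.

148ms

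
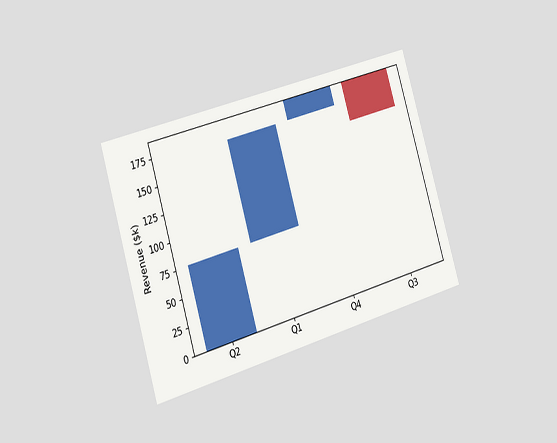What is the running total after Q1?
$171k

The chart is tilted about 16° counter-clockwise and viewed slightly from the left. After Q1 the running total reaches $171k.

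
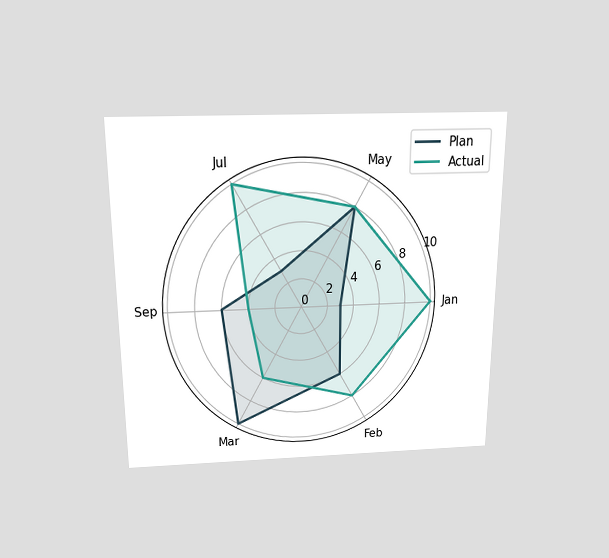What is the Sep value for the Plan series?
The chart is viewed slightly from above. On the Sep axis, Plan reaches 6.

6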